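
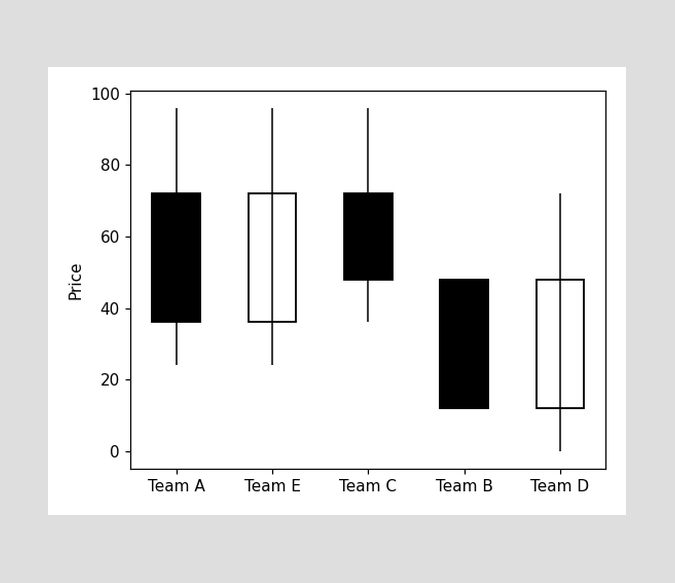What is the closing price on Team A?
36

The Team A candle closes at 36.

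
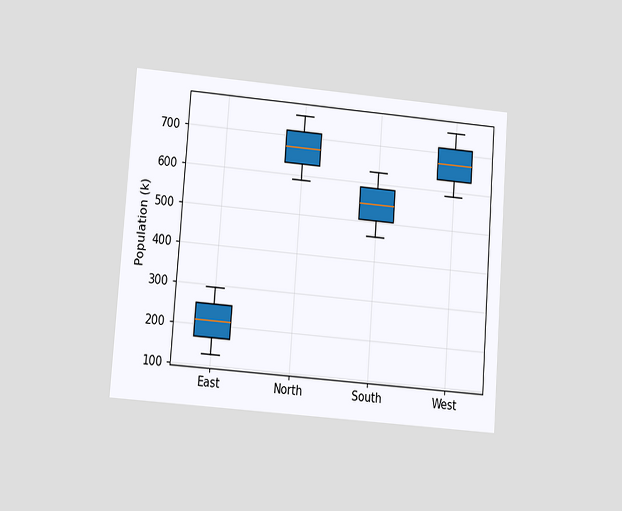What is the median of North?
The chart is tilted about 4° clockwise and viewed at a slight angle. The median line in the North box sits at 672k.

672k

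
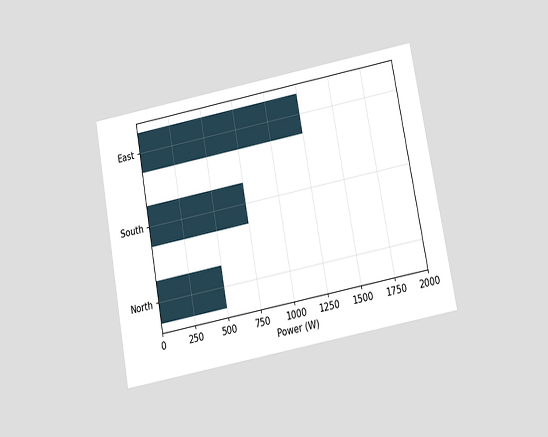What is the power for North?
500W

The chart is tilted about 10° counter-clockwise and viewed slightly from below. Reading along the chart's x-axis, the North bar reaches 500W.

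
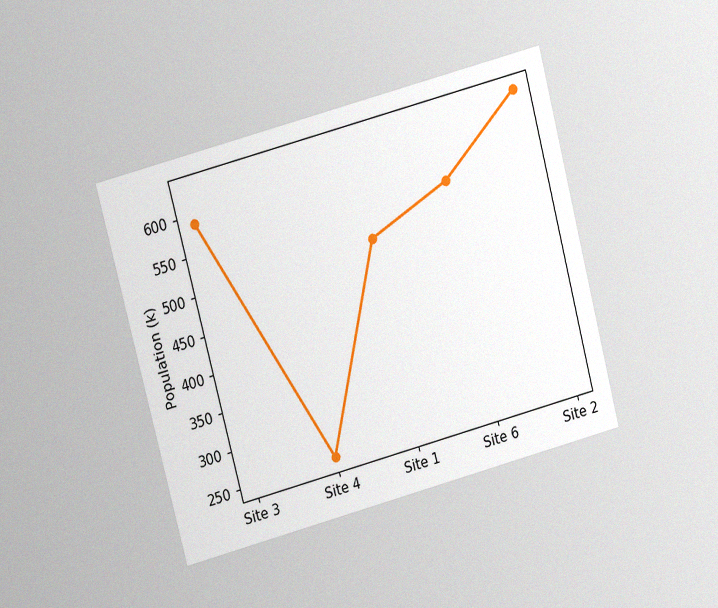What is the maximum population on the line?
The chart is tilted about 15° counter-clockwise and viewed at a slight angle, with some photo noise. The highest point is at Site 2, and reading across to the y-axis gives 630k.

630k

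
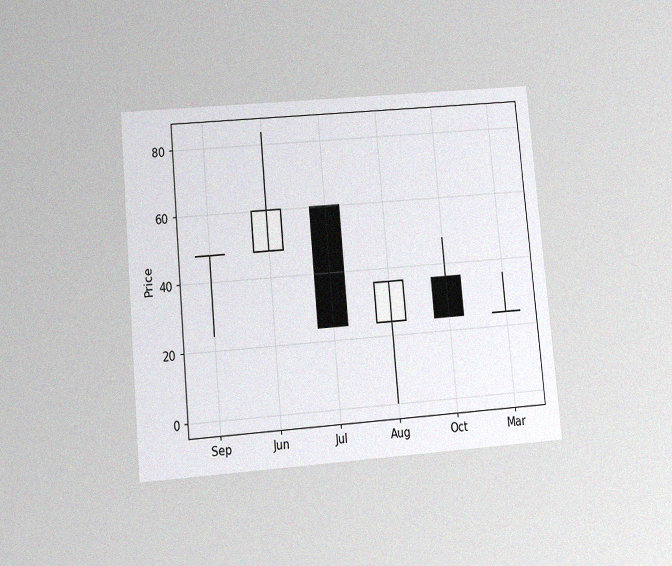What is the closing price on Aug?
36

The chart is tilted about 5° counter-clockwise and viewed slightly from below, with some photo noise. The Aug candle closes at 36.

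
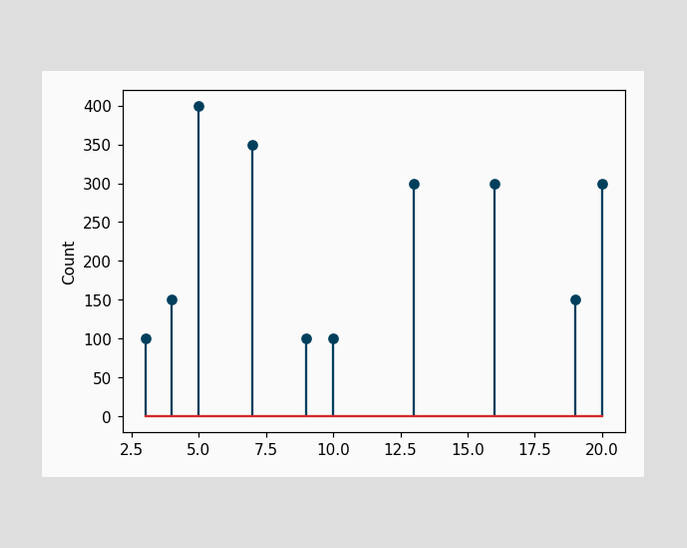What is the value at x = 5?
400

The stem at x=5 reaches 400.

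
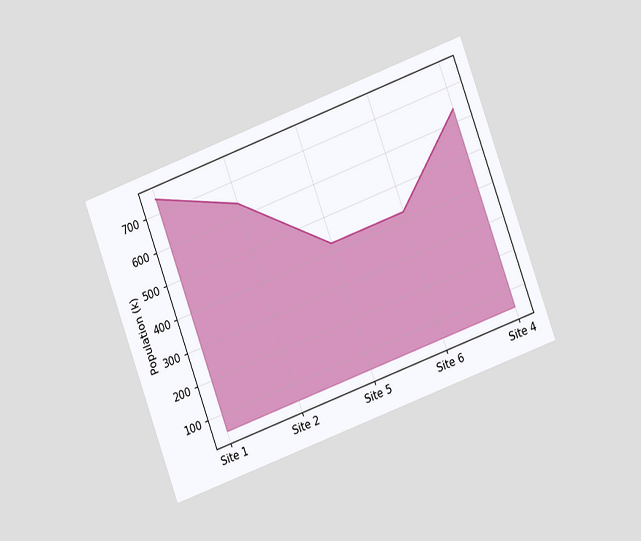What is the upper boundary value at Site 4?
The chart is tilted about 20° counter-clockwise and viewed at a slight angle. At Site 4 the upper boundary is at 636k.

636k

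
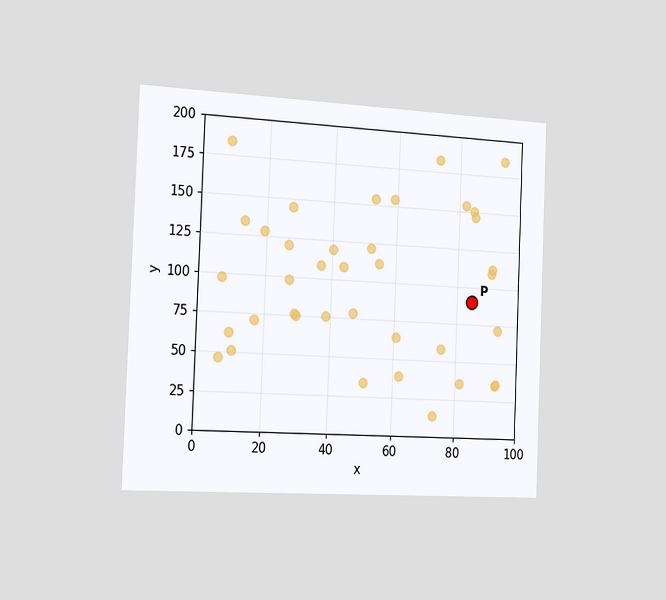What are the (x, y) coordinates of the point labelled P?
The chart is tilted about 2° clockwise and viewed slightly from the left. Following the gridlines from P to each axis, P sits at (85, 90).

(85, 90)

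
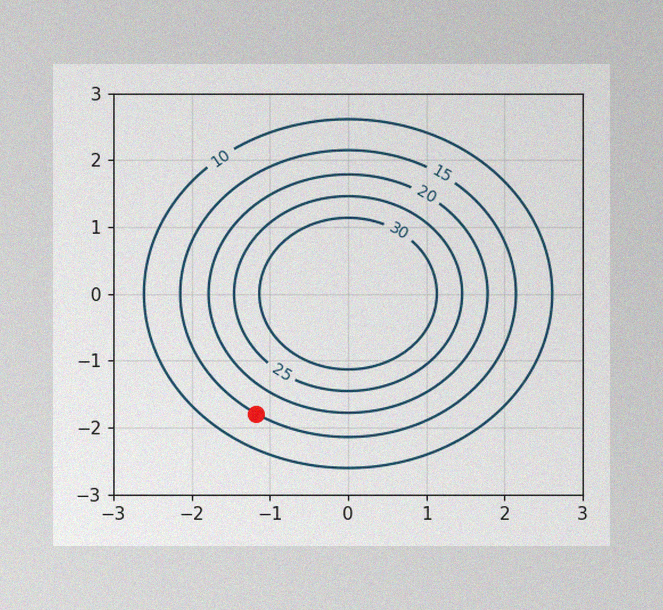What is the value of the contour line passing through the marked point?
The image has some photo noise and uneven lighting. The marked point sits on the contour labelled 15.

15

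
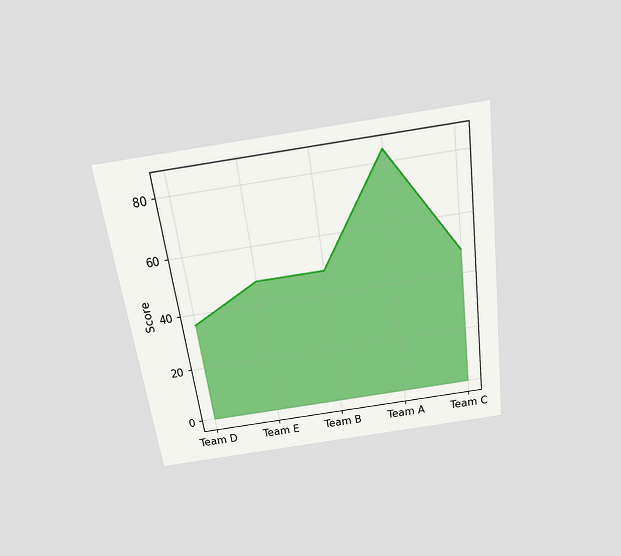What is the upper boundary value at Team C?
The chart is tilted about 8° counter-clockwise and viewed slightly from above. At Team C the upper boundary is at 48.

48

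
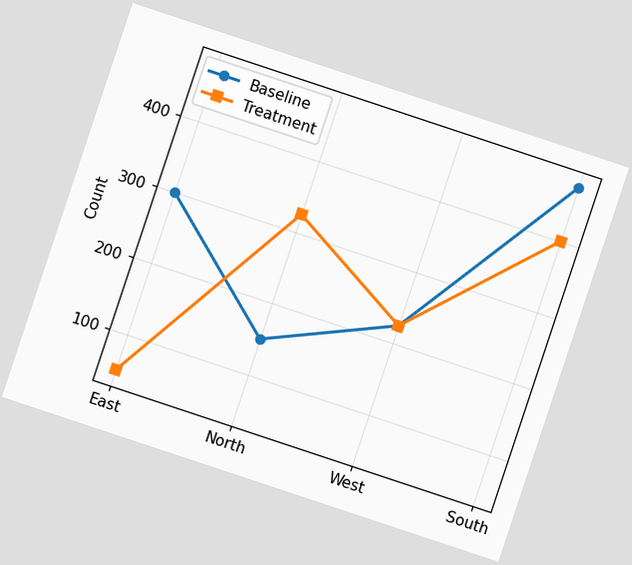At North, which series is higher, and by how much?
The chart is tilted about 18° clockwise. At North, Treatment sits above the other line by 175.

Treatment, by 175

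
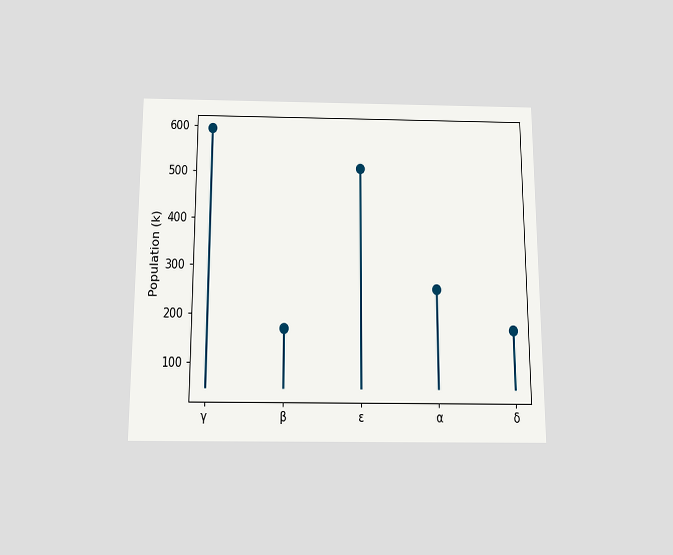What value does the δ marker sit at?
170k

The chart is viewed slightly from below. The δ marker sits at 170k.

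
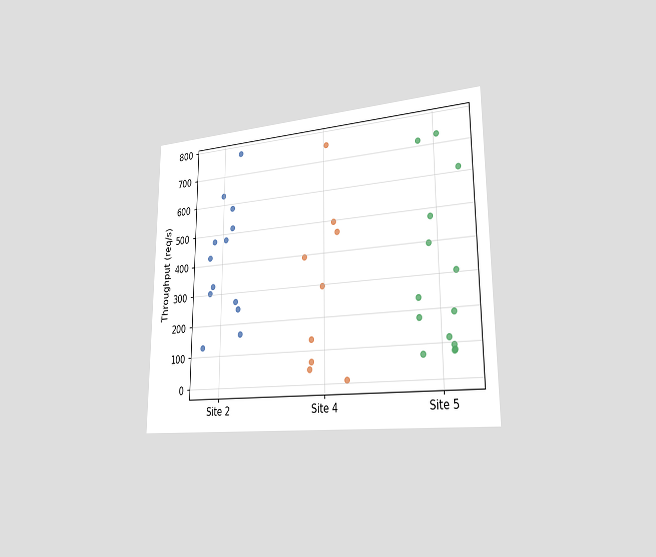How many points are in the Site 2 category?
The chart is viewed slightly from the right. Counting the markers in the Site 2 column gives 13.

13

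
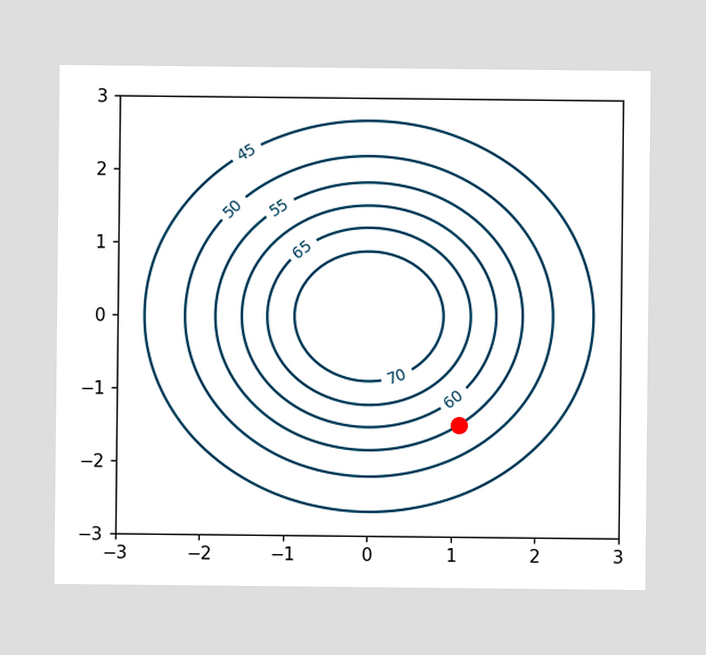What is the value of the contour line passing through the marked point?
55

The marked point sits on the contour labelled 55.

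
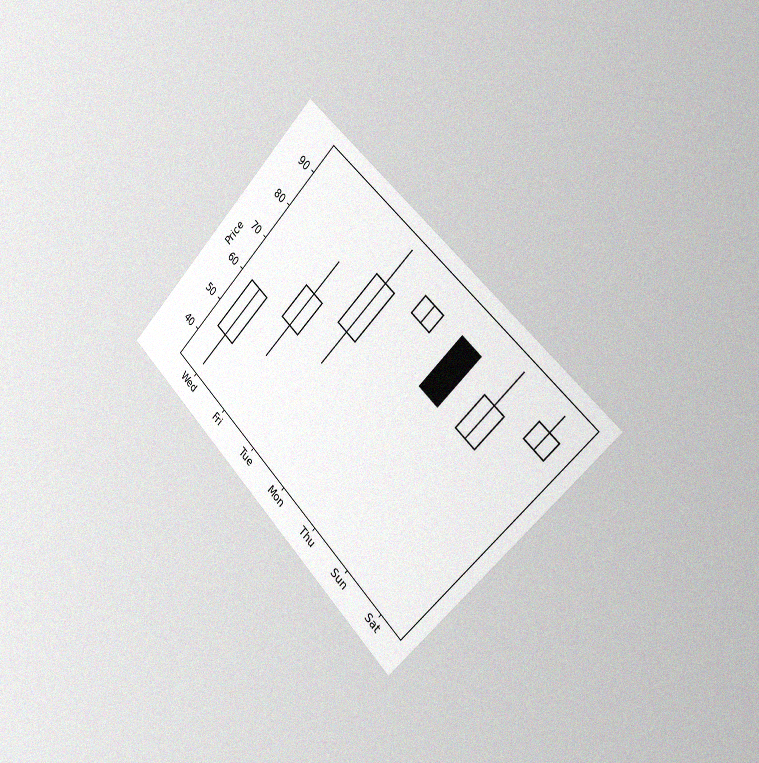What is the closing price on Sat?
The chart is tilted about 45° clockwise and viewed slightly from the right, with some photo noise. The Sat candle closes at 90.

90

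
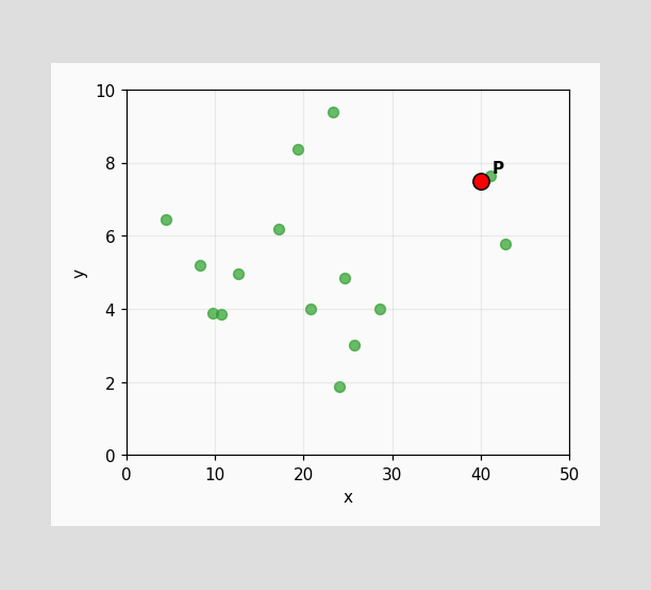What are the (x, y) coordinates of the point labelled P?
Following the gridlines from P to each axis, P sits at (40, 7.5).

(40, 7.5)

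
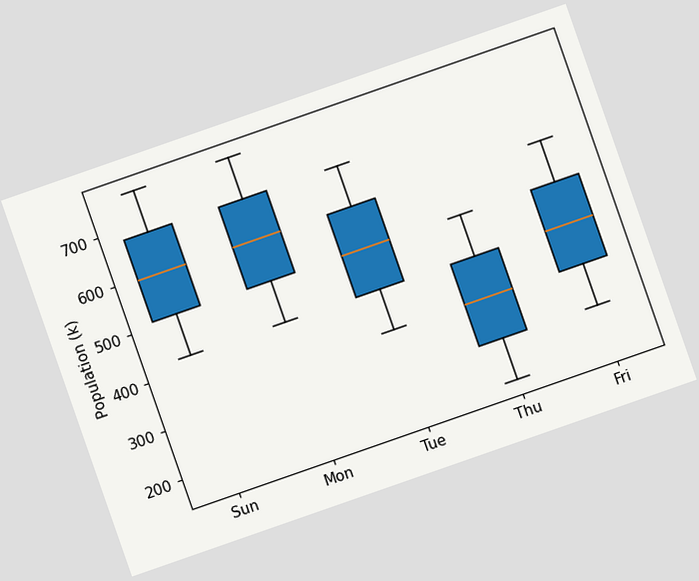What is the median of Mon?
The chart is tilted about 19° counter-clockwise. The median line in the Mon box sits at 595k.

595k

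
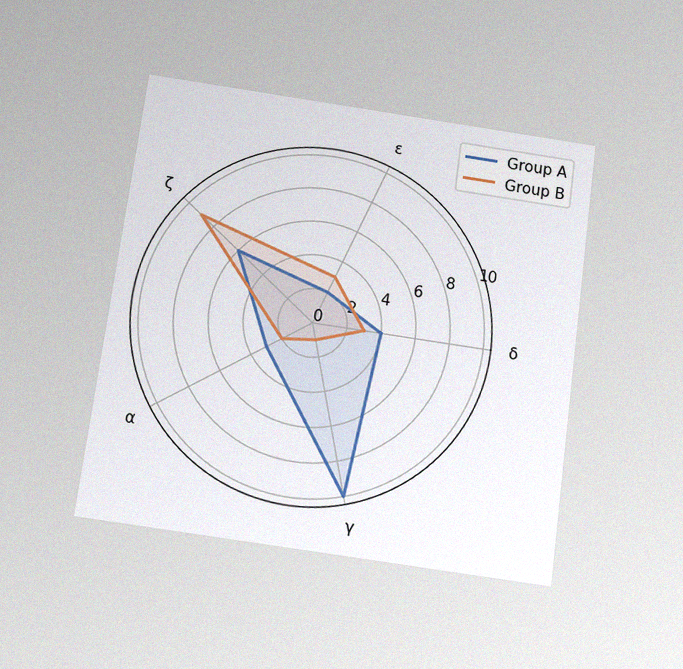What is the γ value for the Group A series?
10

The chart is tilted about 8° clockwise and viewed slightly from below, with some photo noise. On the γ axis, Group A reaches 10.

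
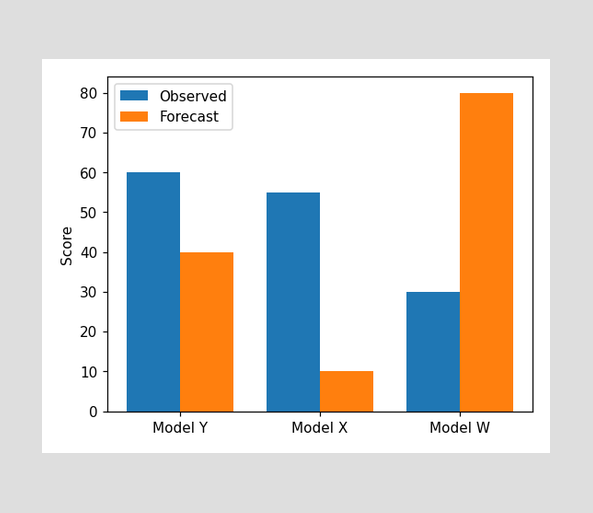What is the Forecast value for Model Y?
40

The Forecast bar at Model Y reaches 40 on the y-axis.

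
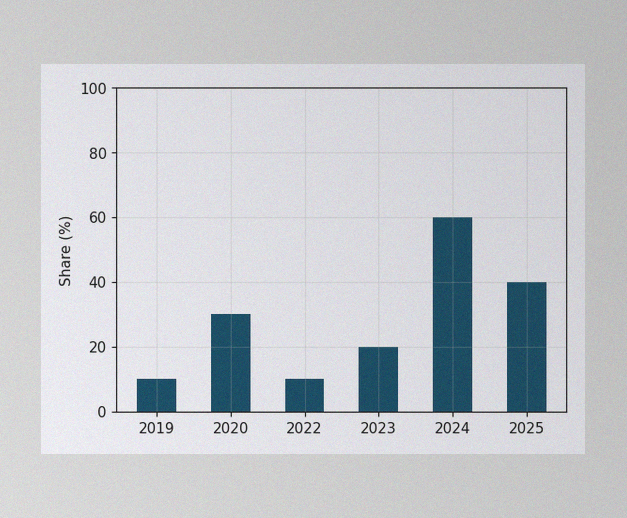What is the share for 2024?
The image has some photo noise and uneven lighting. Reading along the chart's y-axis, the 2024 bar reaches 60%.

60%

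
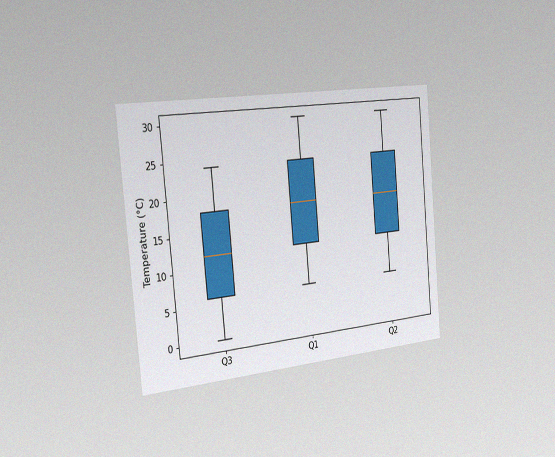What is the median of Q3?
12°C

The chart is tilted about 5° counter-clockwise and viewed slightly from the left, with some photo noise. The median line in the Q3 box sits at 12°C.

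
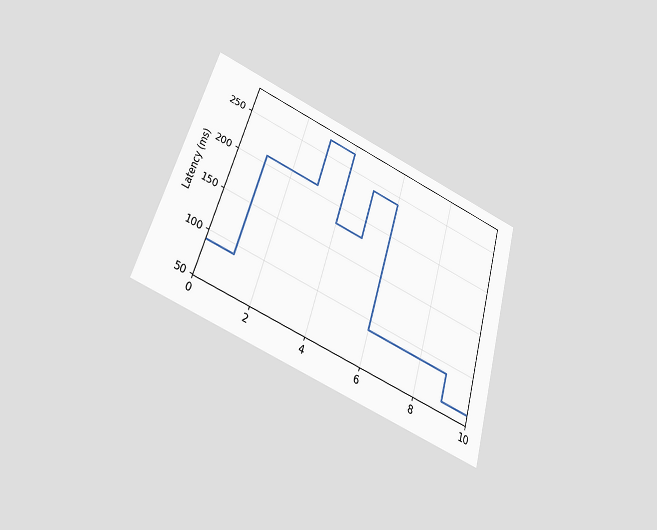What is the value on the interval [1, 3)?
210ms

The chart is tilted about 16° clockwise and viewed slightly from below. On [1, 3) the step sits at 210ms.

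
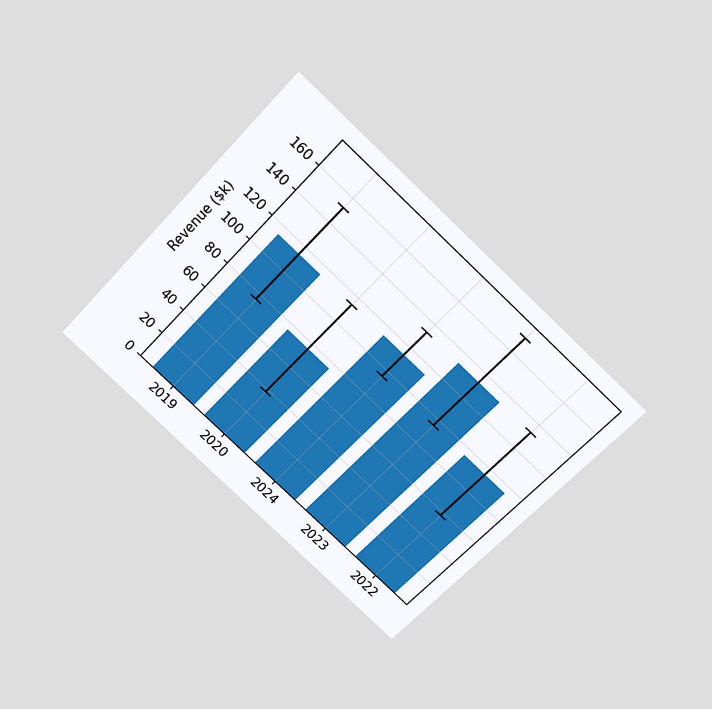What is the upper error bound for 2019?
$152k

The chart is tilted about 43° clockwise and viewed slightly from above. The 2019 bar's upper whisker reaches $152k.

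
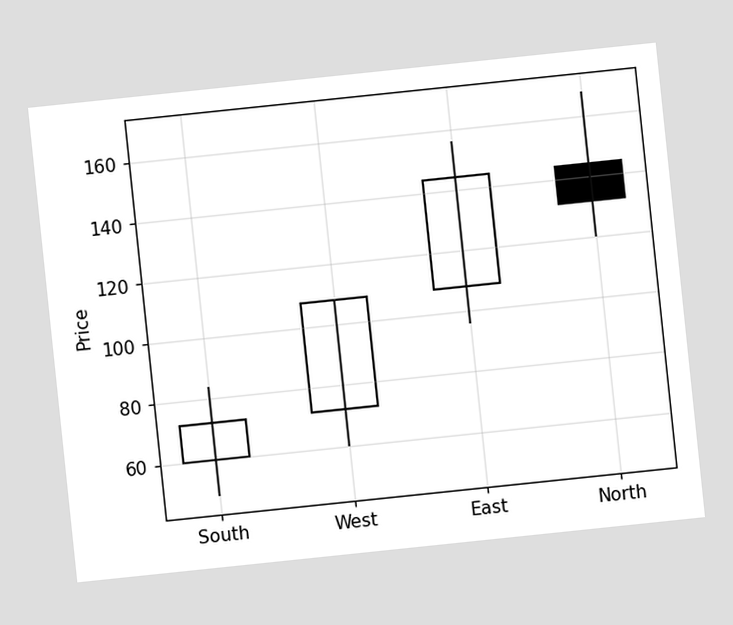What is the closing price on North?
132

The chart is tilted about 6° counter-clockwise. The North candle closes at 132.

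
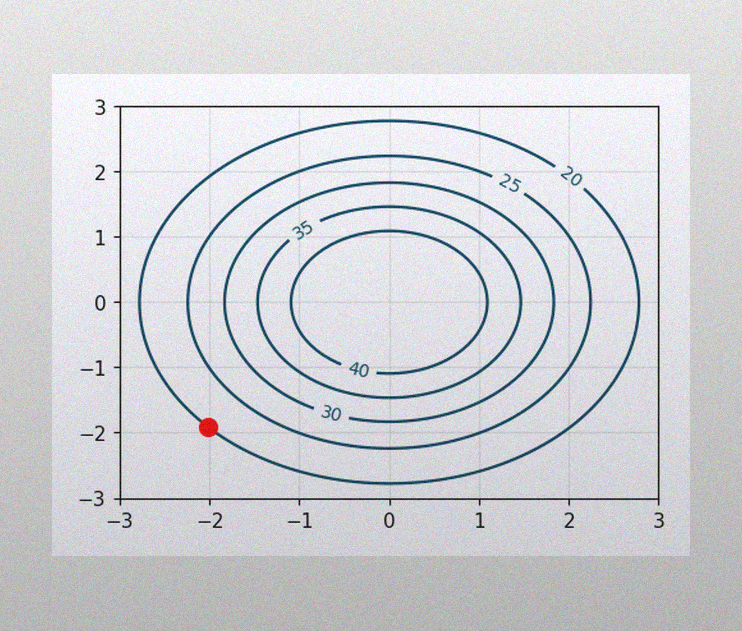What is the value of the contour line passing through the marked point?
The image has some photo noise and uneven lighting. The marked point sits on the contour labelled 20.

20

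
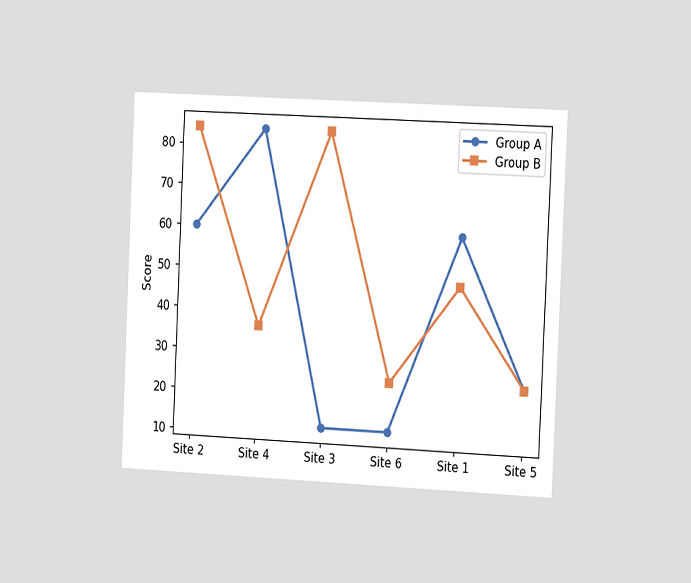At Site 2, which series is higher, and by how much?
The chart is tilted about 3° clockwise and viewed slightly from the right. At Site 2, Group B sits above the other line by 24.

Group B, by 24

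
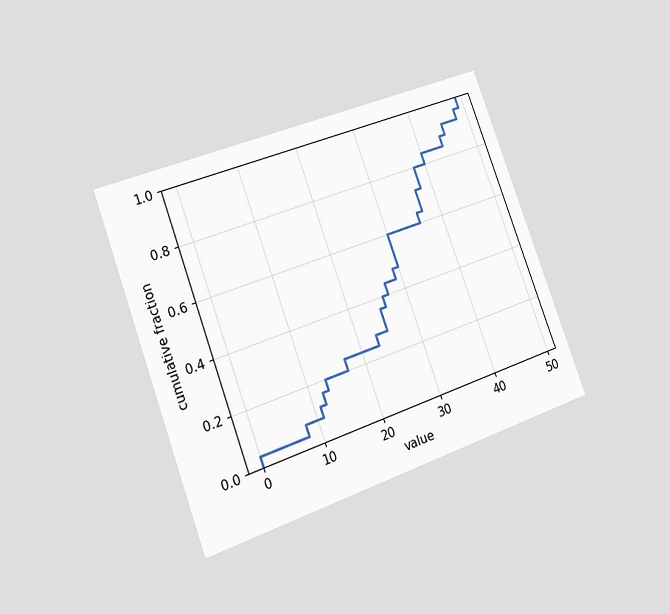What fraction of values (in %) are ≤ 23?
The chart is tilted about 20° counter-clockwise and viewed at a slight angle. At x=23 the ECDF step is at 28%.

28%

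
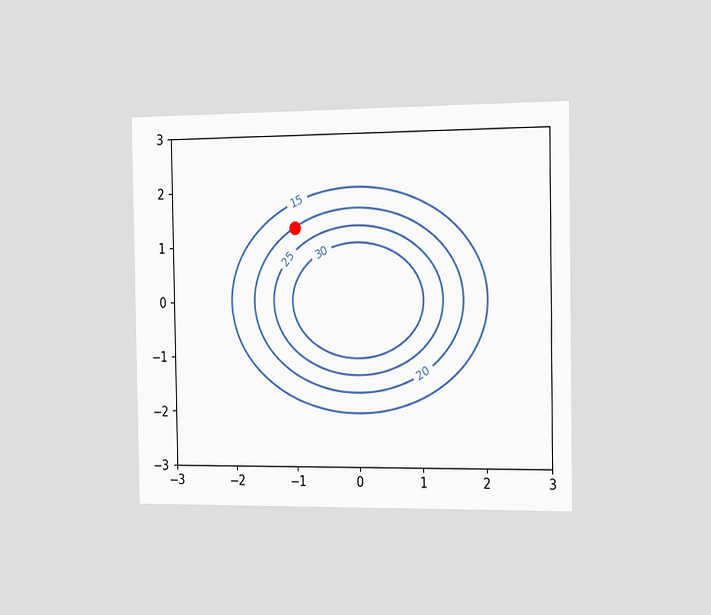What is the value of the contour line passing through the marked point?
The chart is viewed slightly from the right. The marked point sits on the contour labelled 20.

20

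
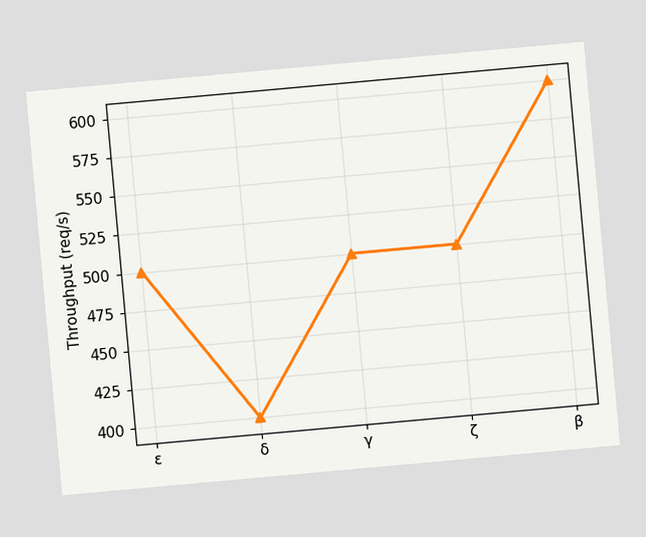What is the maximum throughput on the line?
The chart is tilted about 5° counter-clockwise. The highest point is at β, and reading across to the y-axis gives 600req/s.

600req/s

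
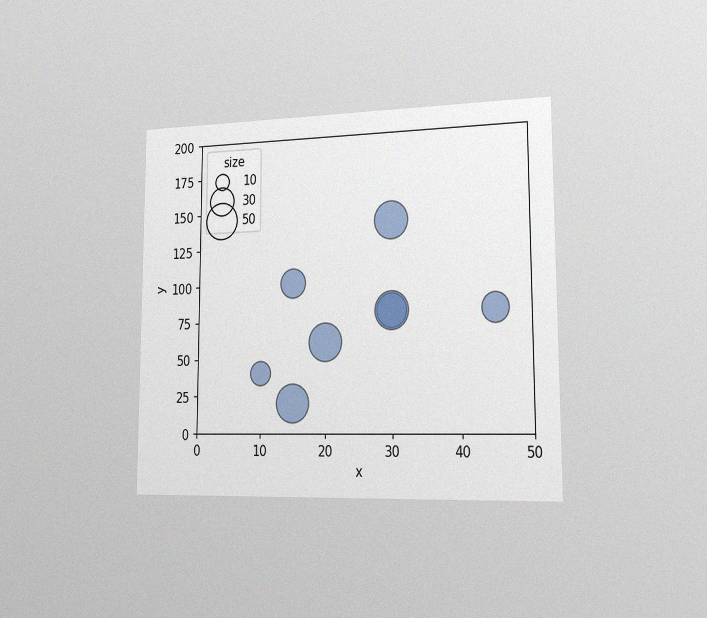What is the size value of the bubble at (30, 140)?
50

The chart is viewed slightly from the right, with some photo noise. Matching the bubble at (30, 140) against the size legend gives 50.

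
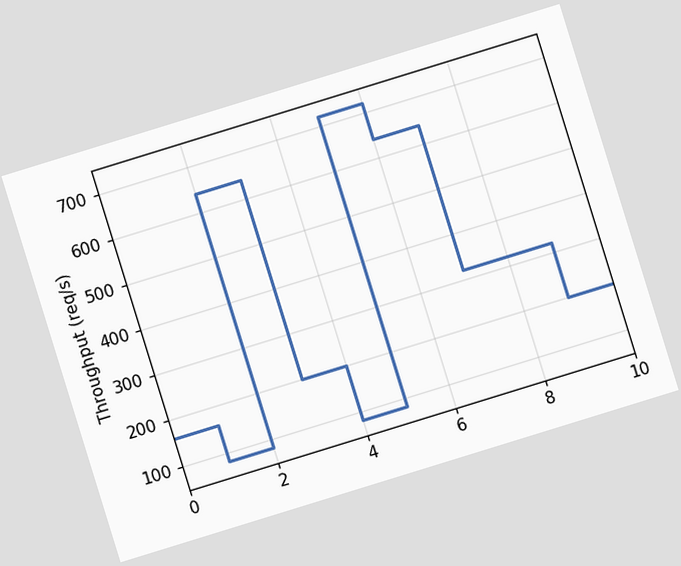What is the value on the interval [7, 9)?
320req/s

The chart is tilted about 17° counter-clockwise. On [7, 9) the step sits at 320req/s.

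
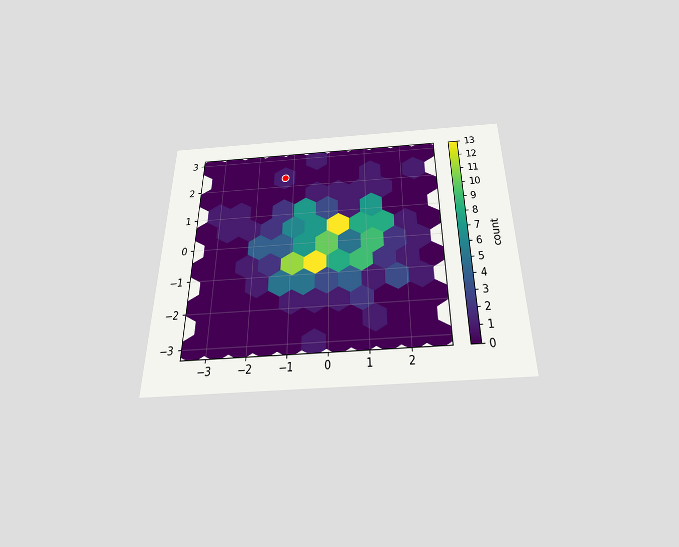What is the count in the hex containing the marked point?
1

The chart is viewed slightly from below. The marked hex reads 1 on the colorbar.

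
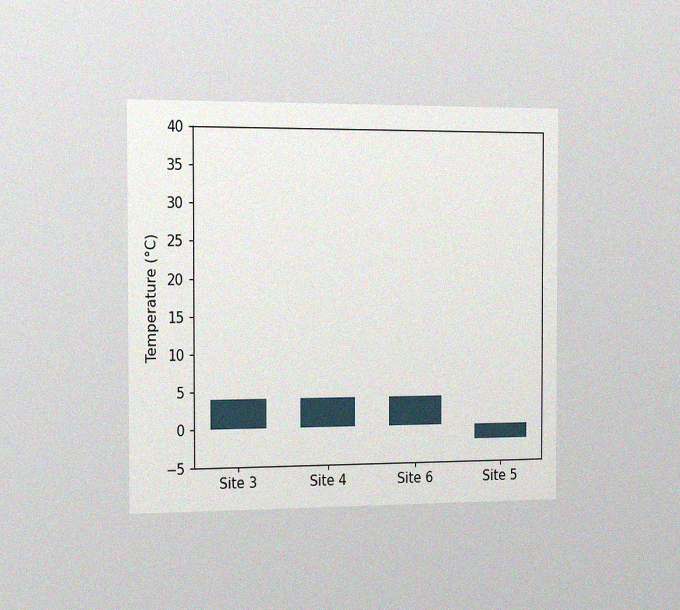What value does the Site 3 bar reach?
4°C

The chart is viewed slightly from the left, with some photo noise. Reading along the chart's y-axis, the Site 3 bar reaches 4°C.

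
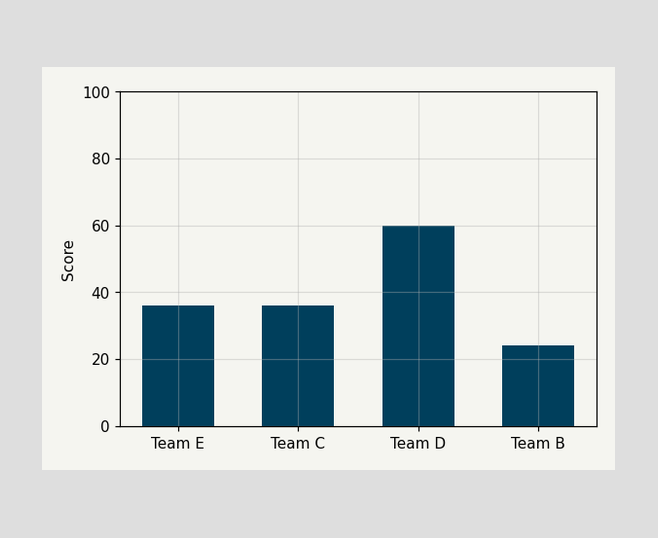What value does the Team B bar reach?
Reading along the chart's y-axis, the Team B bar reaches 24.

24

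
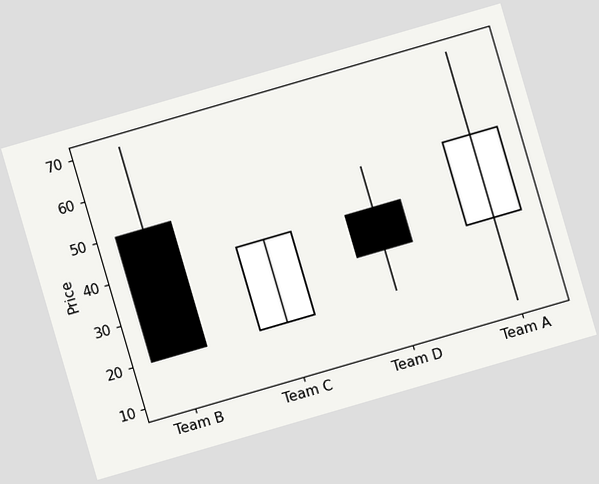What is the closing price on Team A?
50

The chart is tilted about 16° counter-clockwise. The Team A candle closes at 50.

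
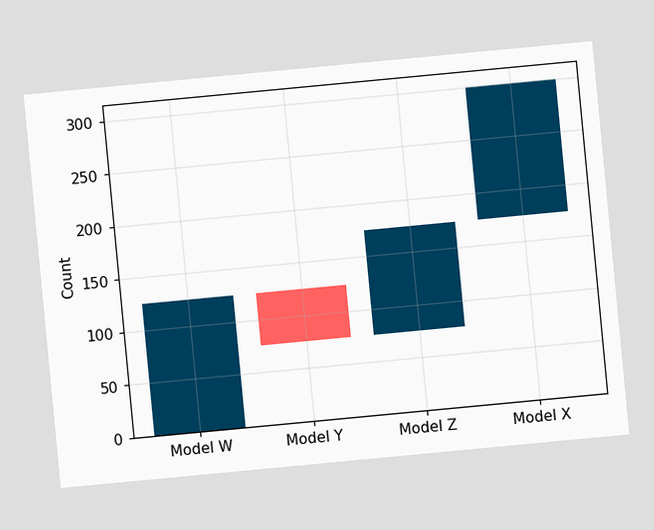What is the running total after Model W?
The chart is tilted about 5° counter-clockwise. After Model W the running total reaches 125.

125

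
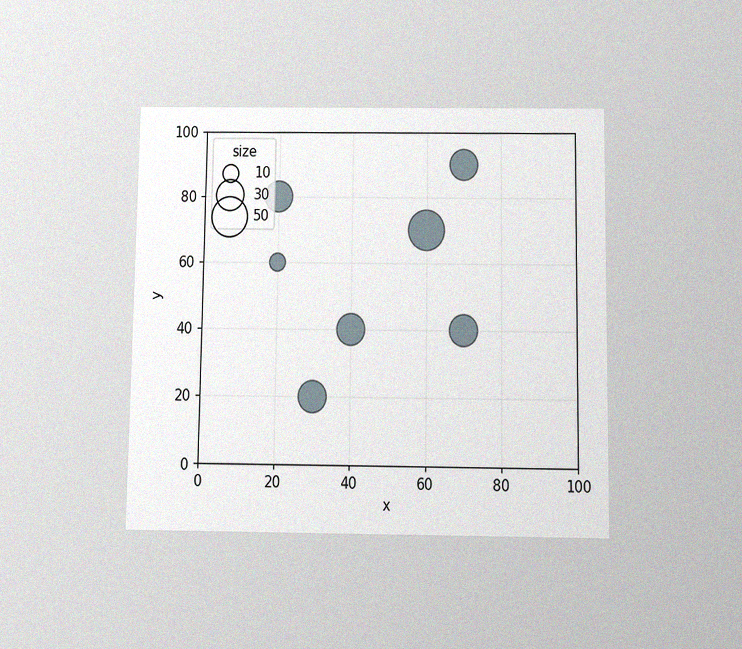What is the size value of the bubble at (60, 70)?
50

The chart is viewed slightly from below, with some photo noise. Matching the bubble at (60, 70) against the size legend gives 50.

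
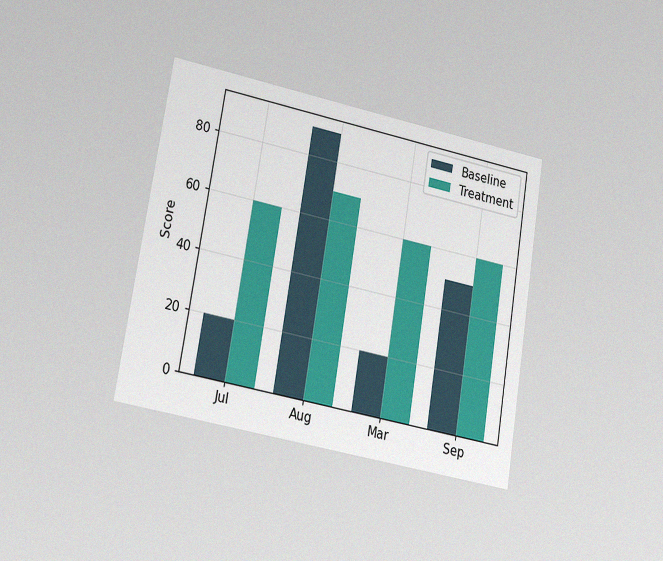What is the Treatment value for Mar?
60

The chart is tilted about 9° clockwise and viewed at a slight angle, with some photo noise. The Treatment bar at Mar reaches 60 on the y-axis.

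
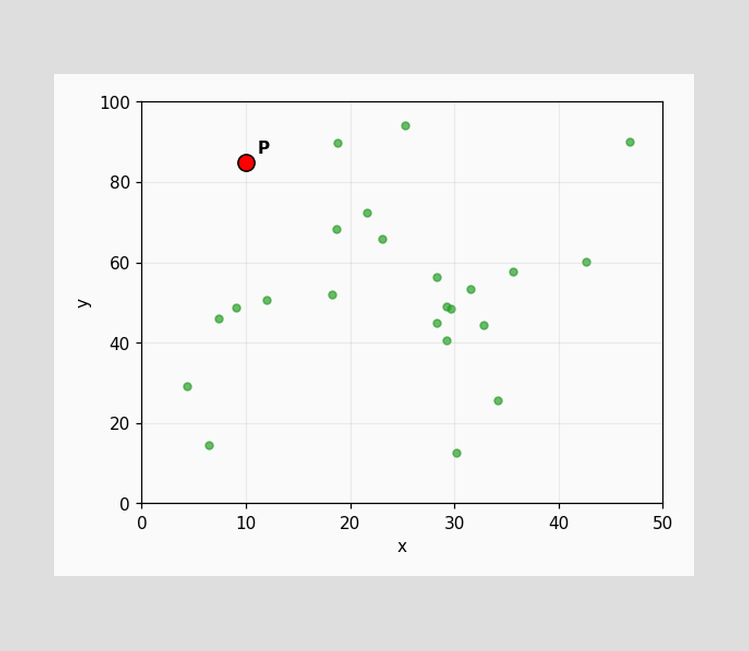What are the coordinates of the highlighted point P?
(10, 85)

Following the gridlines from P to each axis, P sits at (10, 85).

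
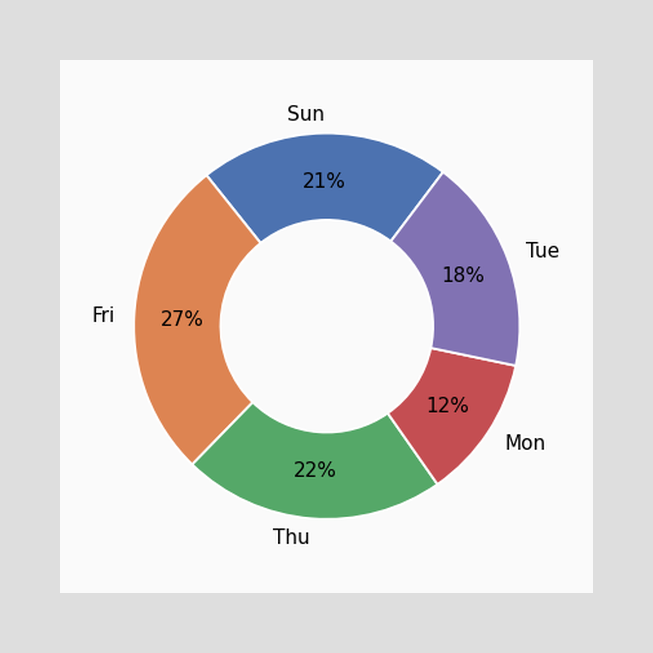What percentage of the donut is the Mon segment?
12%

The Mon segment takes up 12% of the ring.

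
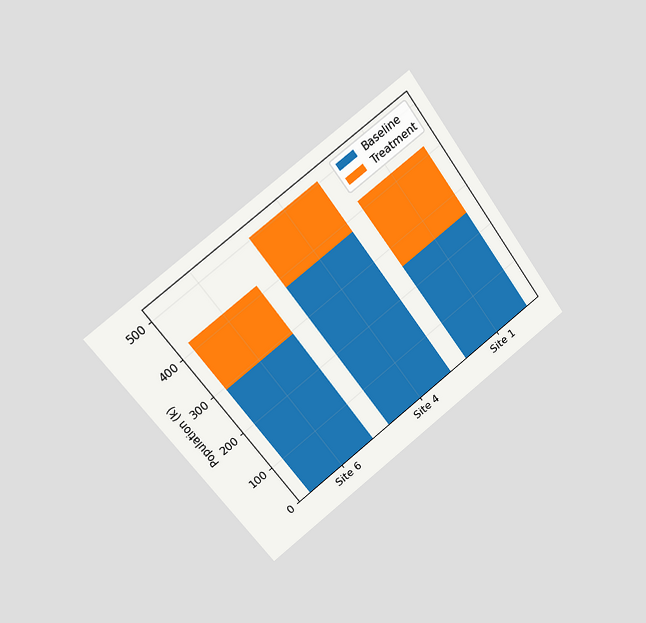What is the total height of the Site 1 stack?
The chart is tilted about 37° counter-clockwise and viewed at a slight angle. The Site 1 stack's top reaches 420k on the y-axis.

420k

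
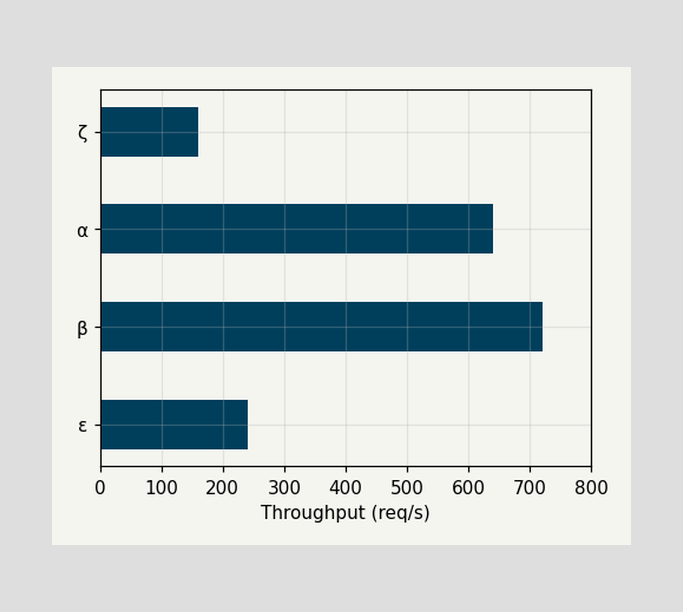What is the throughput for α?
640req/s

Reading along the chart's x-axis, the α bar reaches 640req/s.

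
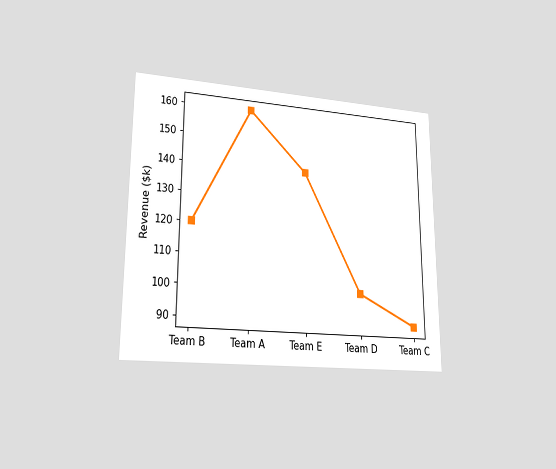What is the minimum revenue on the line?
$90k

The chart is viewed at a slight angle. The lowest point is at Team C, and reading across to the y-axis gives $90k.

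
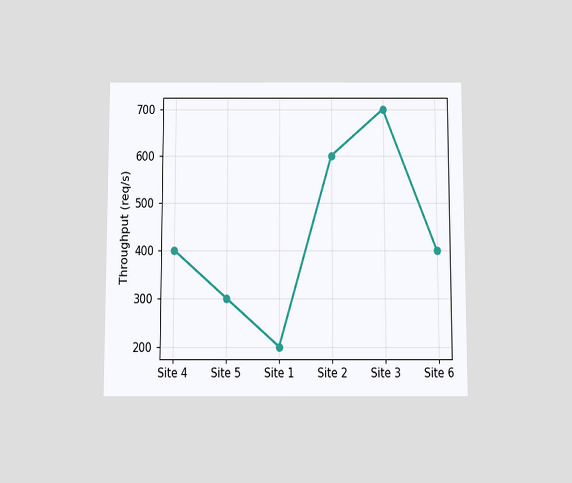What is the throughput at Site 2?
600req/s

The chart is viewed slightly from below. At Site 2, the line is at 600req/s.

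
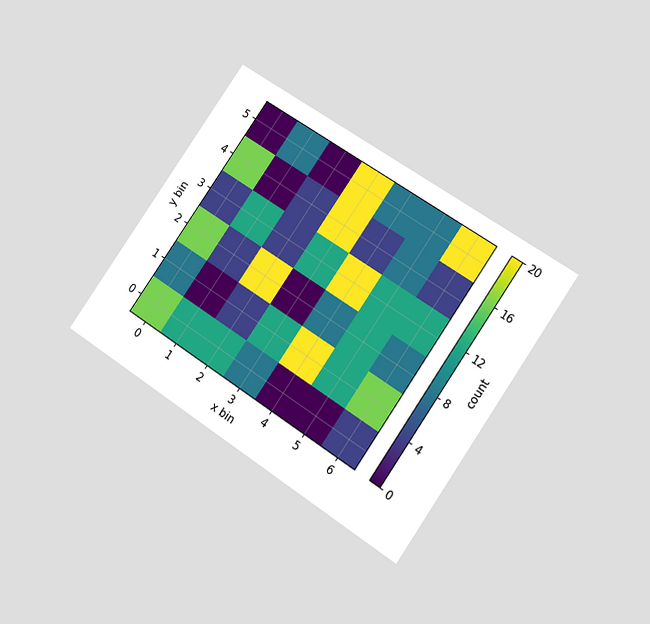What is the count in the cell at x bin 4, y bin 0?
The chart is tilted about 35° clockwise and viewed at a slight angle. Matching the cell (4, 0) against the colorbar gives 0.

0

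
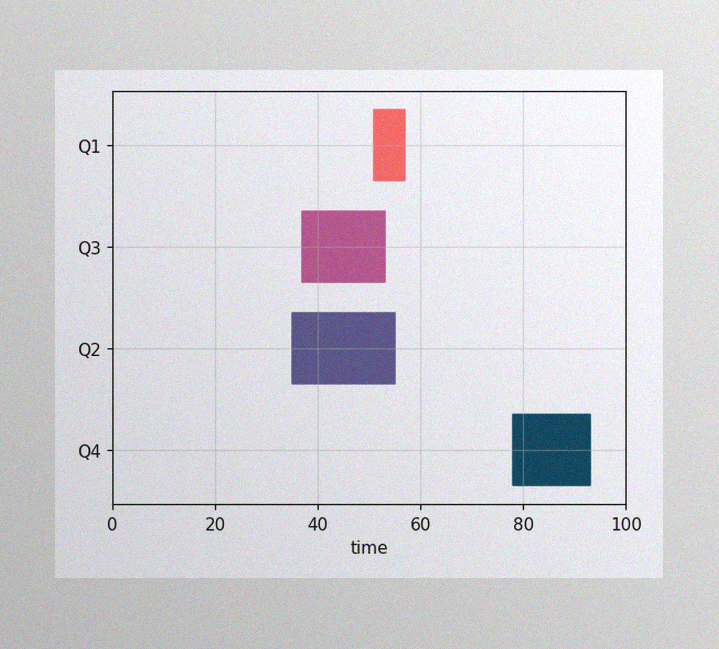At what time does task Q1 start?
51

The image has some photo noise and uneven lighting. The Q1 bar begins at t=51.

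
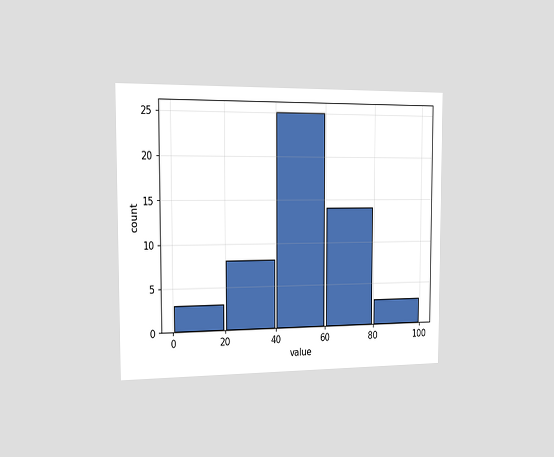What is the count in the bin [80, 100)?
The chart is viewed slightly from the left. The [80, 100) bin has height 3.

3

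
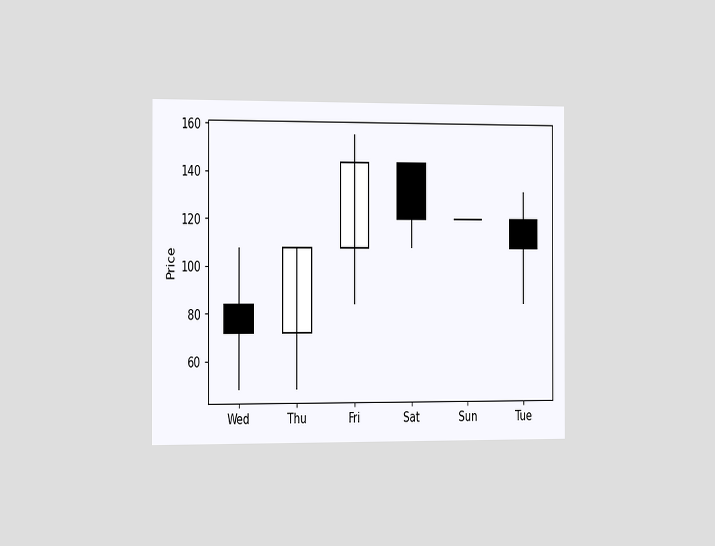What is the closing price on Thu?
108

The chart is viewed slightly from the left. The Thu candle closes at 108.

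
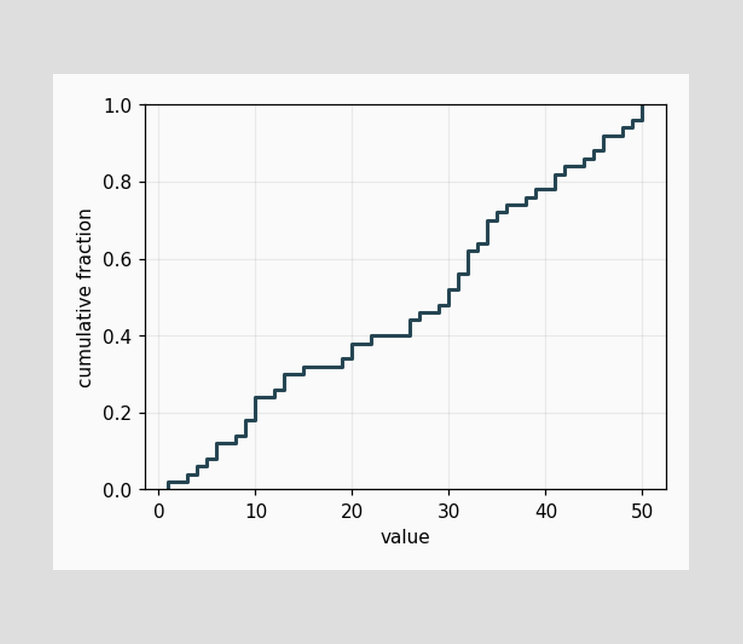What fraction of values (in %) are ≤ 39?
78%

At x=39 the ECDF step is at 78%.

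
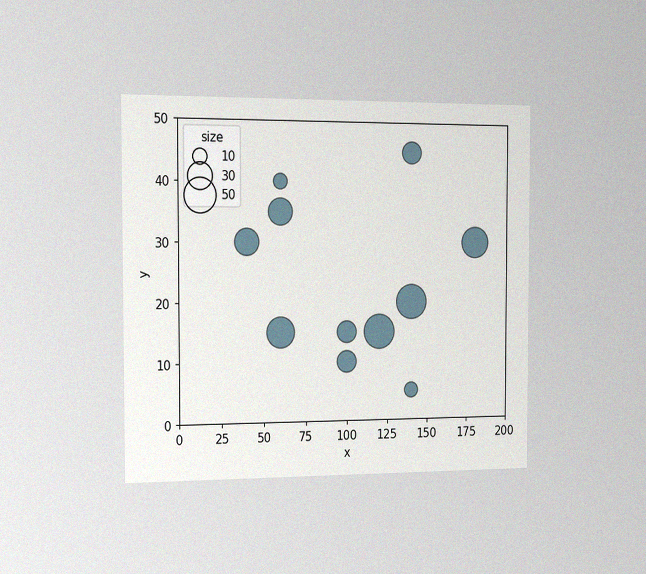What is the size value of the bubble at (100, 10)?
The chart is viewed slightly from the left, with some photo noise. Matching the bubble at (100, 10) against the size legend gives 20.

20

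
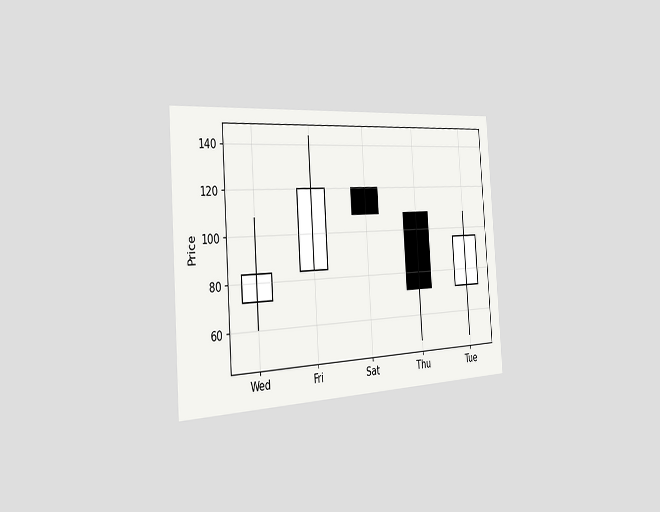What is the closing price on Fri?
120

The chart is tilted about 4° counter-clockwise and viewed slightly from the left. The Fri candle closes at 120.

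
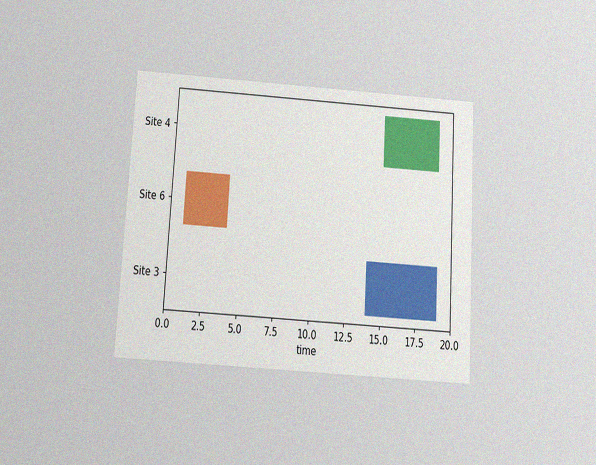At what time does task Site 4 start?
15

The chart is tilted about 3° clockwise and viewed slightly from below, with some photo noise. The Site 4 bar begins at t=15.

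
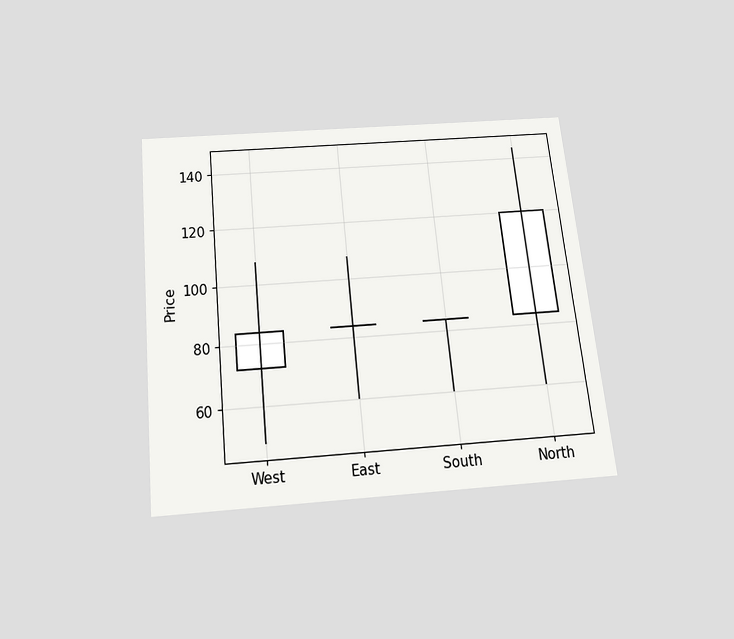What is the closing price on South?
The chart is tilted about 6° counter-clockwise and viewed slightly from below. The South candle closes at 84.

84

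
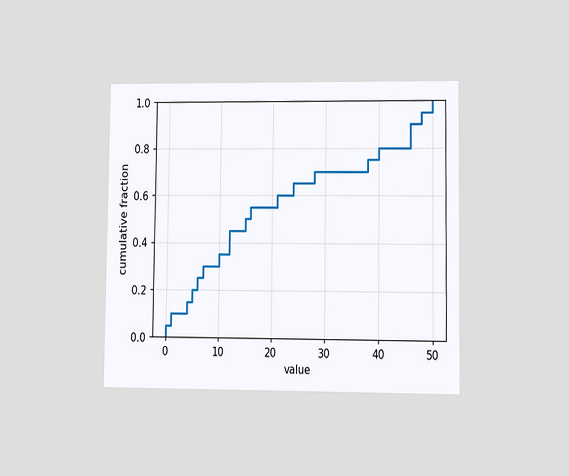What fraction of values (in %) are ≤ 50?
The chart is viewed at a slight angle. At x=50 the ECDF step is at 100%.

100%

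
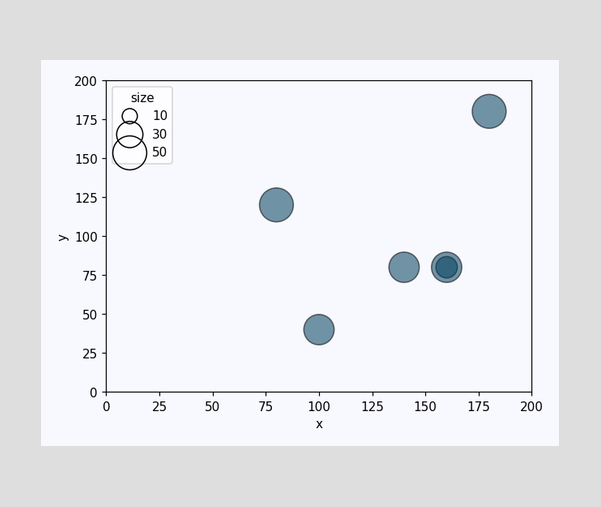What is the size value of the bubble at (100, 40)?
40

Matching the bubble at (100, 40) against the size legend gives 40.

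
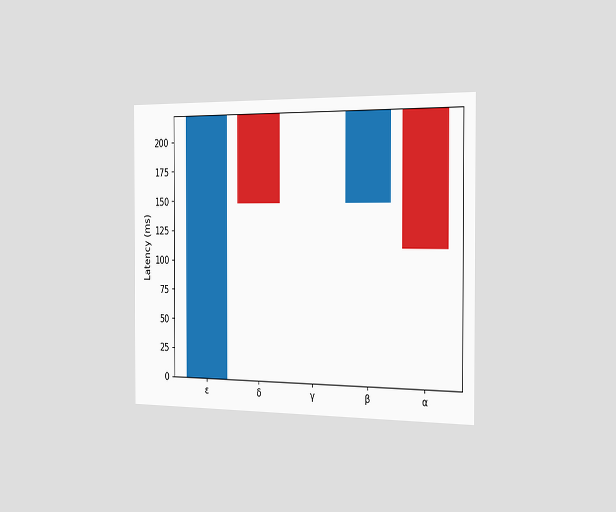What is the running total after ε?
222ms

The chart is viewed slightly from the right. After ε the running total reaches 222ms.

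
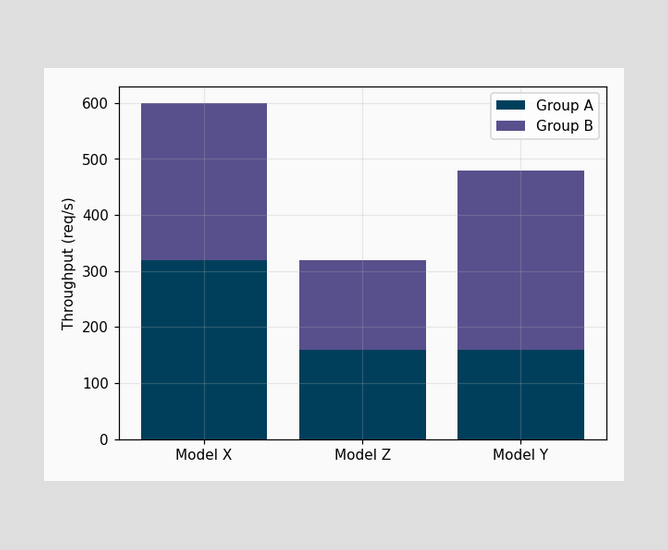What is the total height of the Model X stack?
The Model X stack's top reaches 600req/s on the y-axis.

600req/s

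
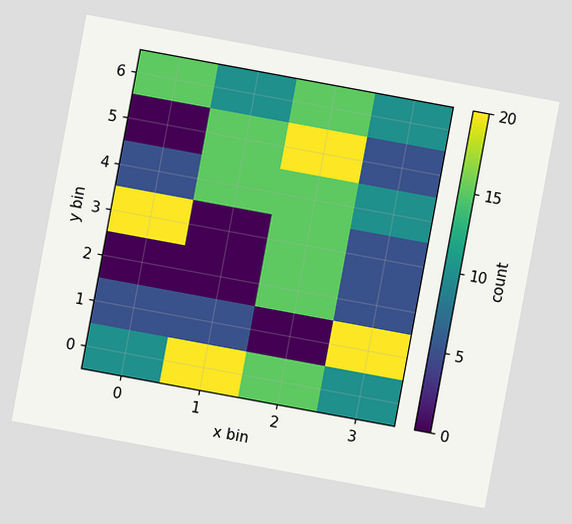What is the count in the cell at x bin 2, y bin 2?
15

The chart is tilted about 10° clockwise. Matching the cell (2, 2) against the colorbar gives 15.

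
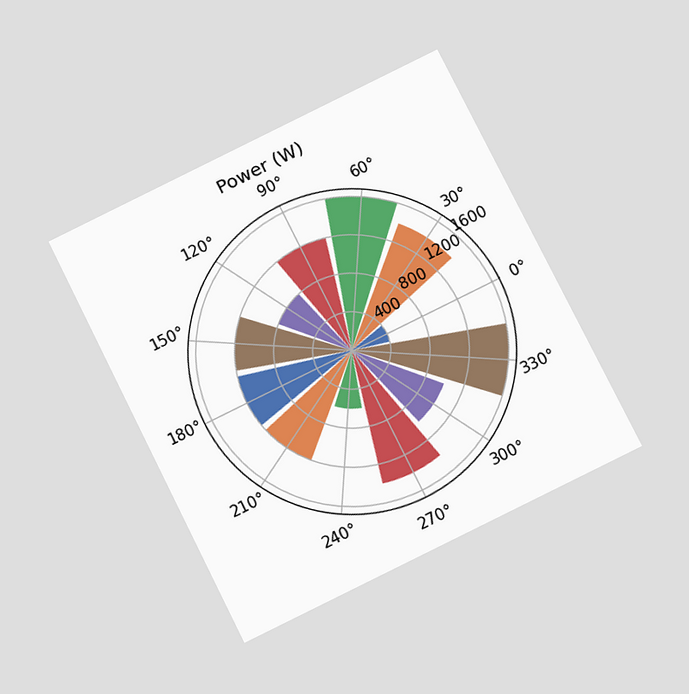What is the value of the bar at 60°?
The chart is tilted about 26° counter-clockwise and viewed slightly from below. The bar at 60° reaches 1600W on the radial axis.

1600W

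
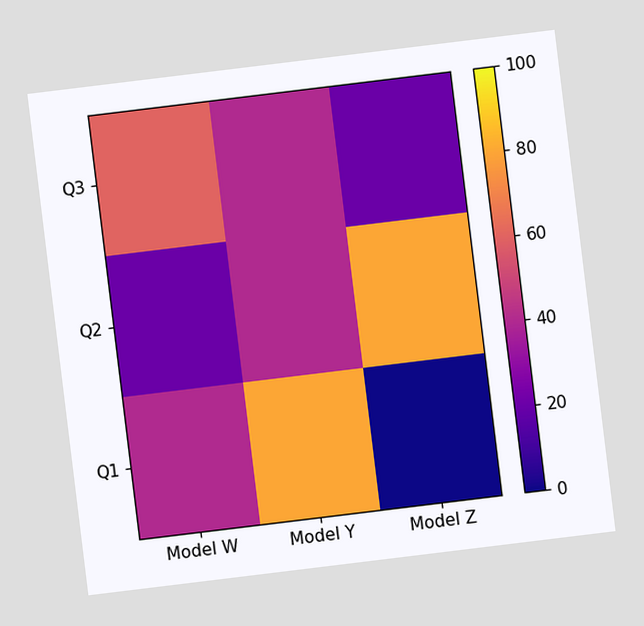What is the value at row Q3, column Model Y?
40

The chart is tilted about 7° counter-clockwise. Matching cell (Q3, Model Y) against the colorbar gives 40.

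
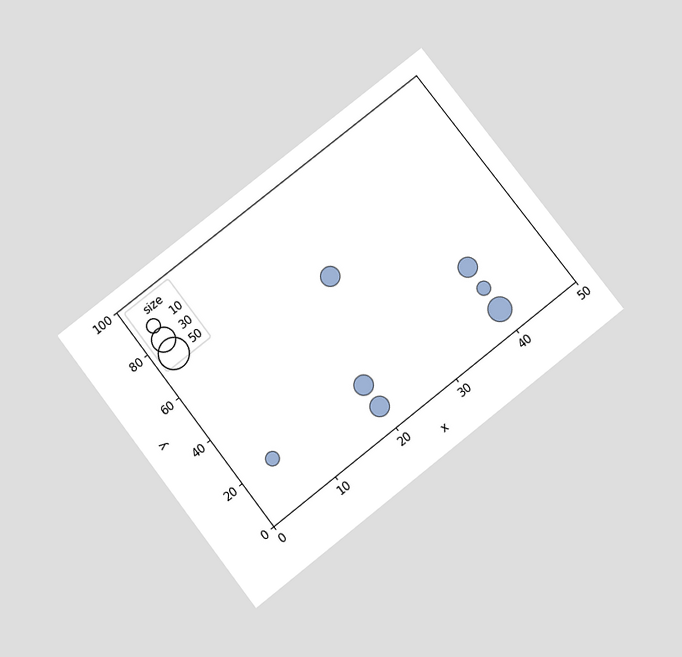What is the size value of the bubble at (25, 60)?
The chart is tilted about 38° counter-clockwise and viewed slightly from below. Matching the bubble at (25, 60) against the size legend gives 20.

20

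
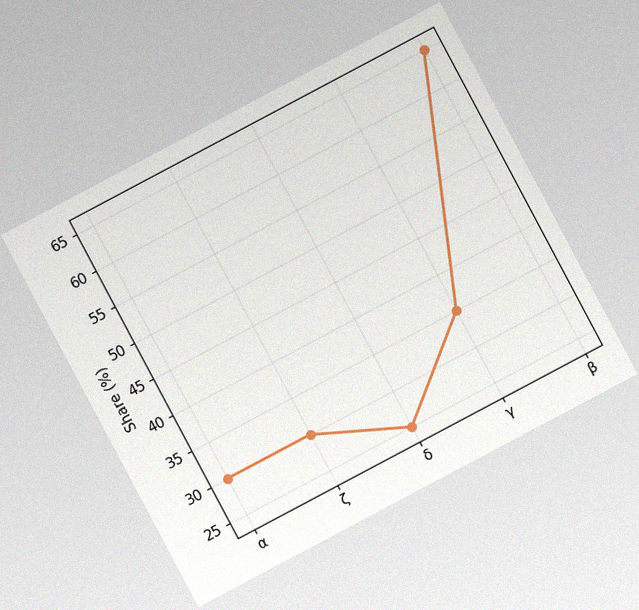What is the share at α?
30%

The chart is tilted about 28° counter-clockwise, with some photo noise. At α, the line is at 30%.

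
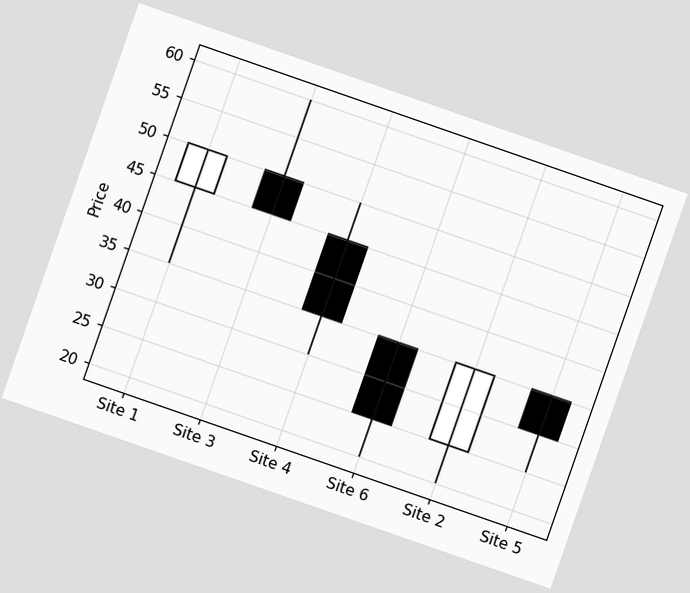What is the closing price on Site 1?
The chart is tilted about 19° clockwise. The Site 1 candle closes at 50.

50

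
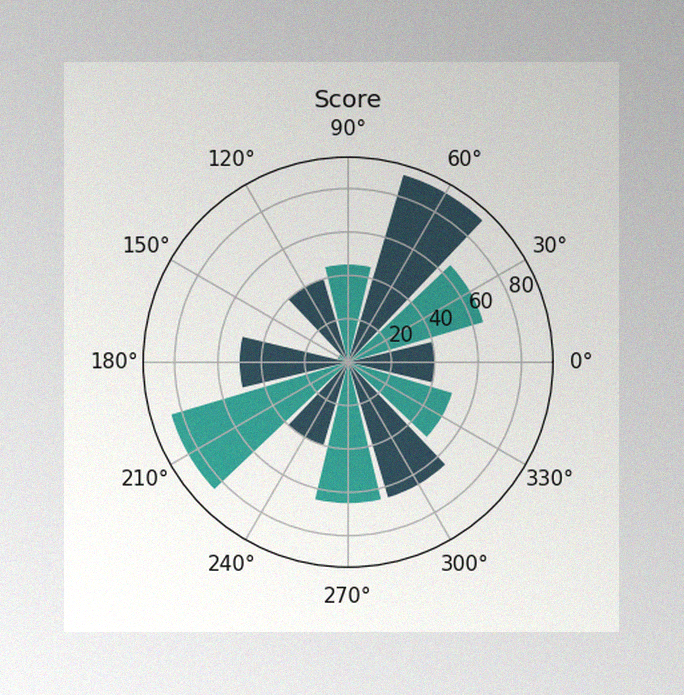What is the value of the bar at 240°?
The image has some photo noise and uneven lighting. The bar at 240° reaches 40 on the radial axis.

40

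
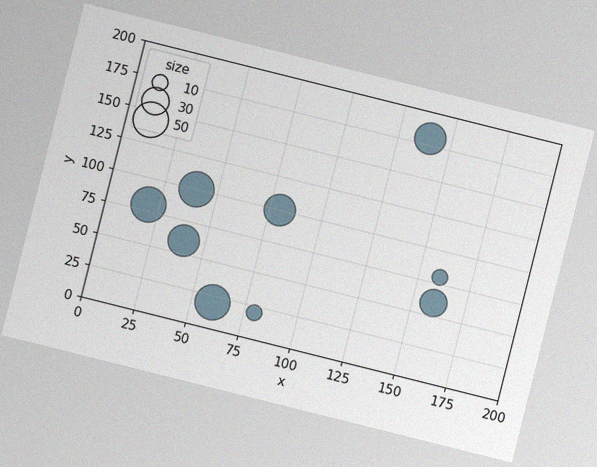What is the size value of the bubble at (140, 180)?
The chart is tilted about 14° clockwise, with some photo noise. Matching the bubble at (140, 180) against the size legend gives 40.

40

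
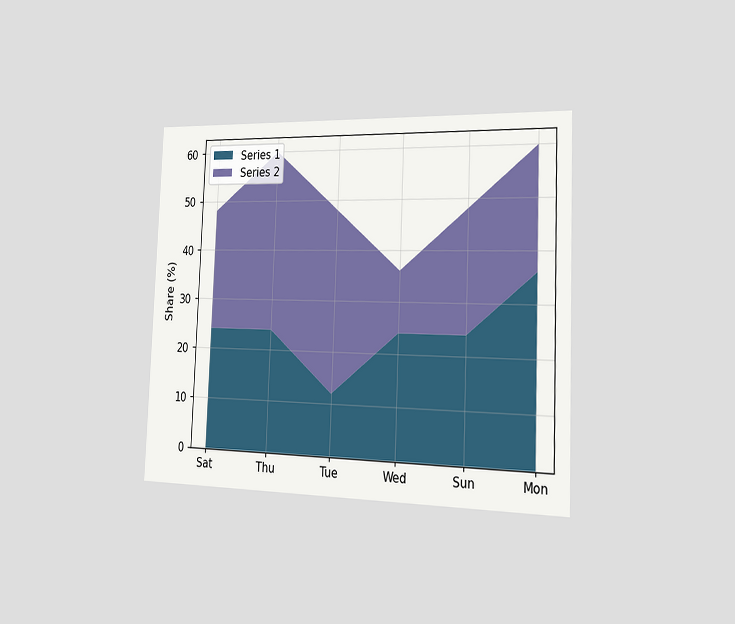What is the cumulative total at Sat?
48%

The chart is tilted about 2° clockwise and viewed slightly from the right. The stacked total at Sat reaches 48%.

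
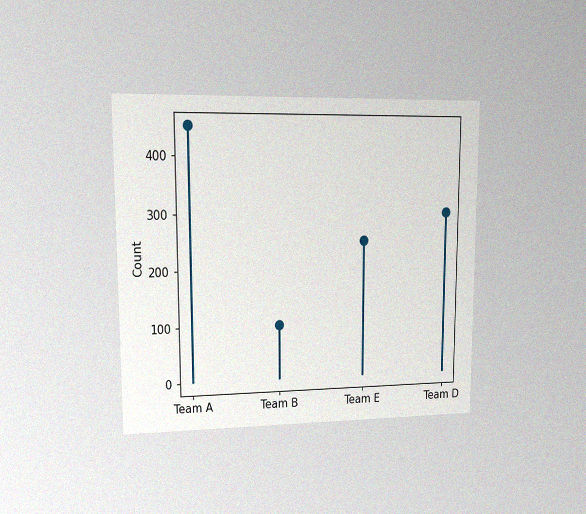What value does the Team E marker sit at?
The chart is viewed at a slight angle, with some photo noise. The Team E marker sits at 250.

250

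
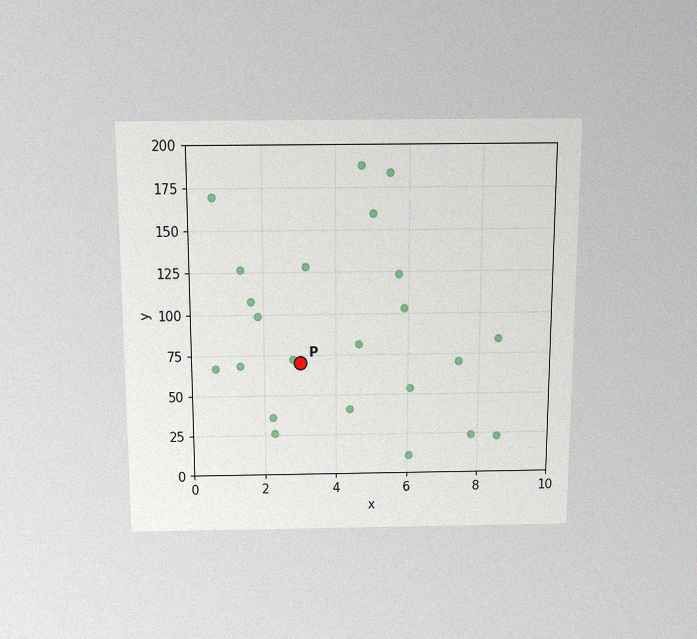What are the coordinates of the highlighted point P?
(3, 70)

The chart is viewed slightly from above, with some photo noise. Following the gridlines from P to each axis, P sits at (3, 70).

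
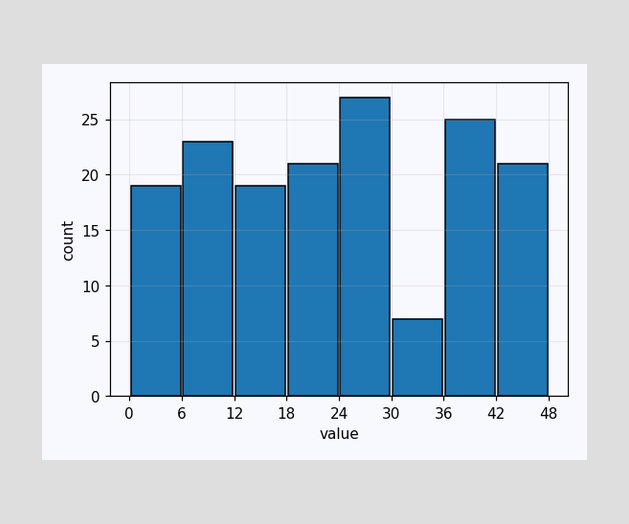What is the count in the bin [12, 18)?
19

The [12, 18) bin has height 19.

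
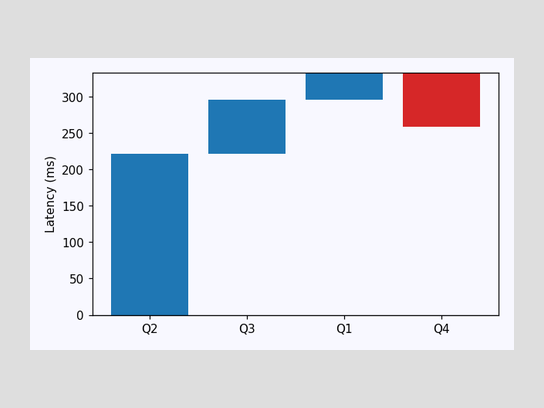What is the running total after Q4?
259ms

After Q4 the running total reaches 259ms.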